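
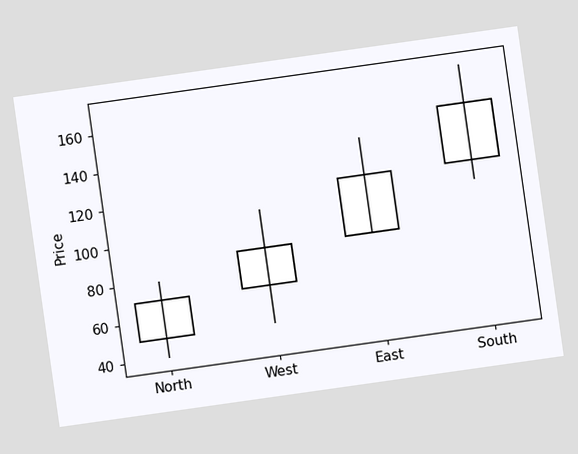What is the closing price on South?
The chart is tilted about 8° counter-clockwise. The South candle closes at 150.

150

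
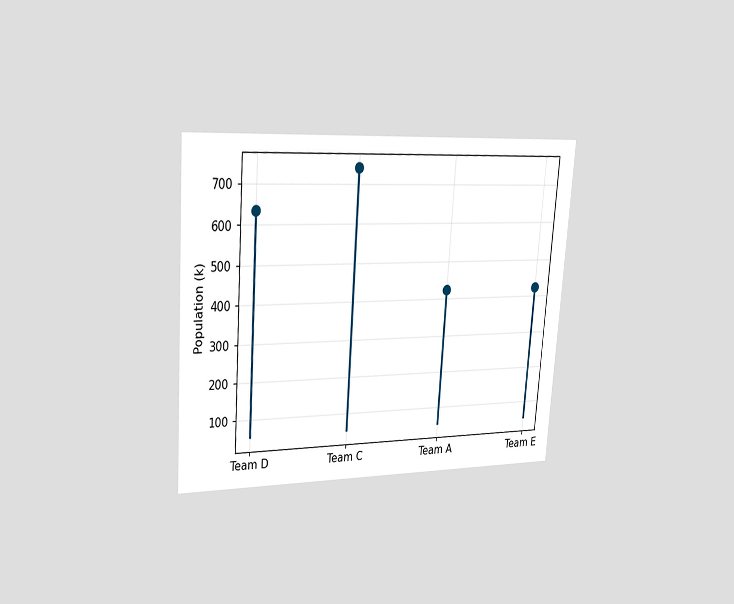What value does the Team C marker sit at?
The chart is tilted about 4° clockwise and viewed slightly from the left. The Team C marker sits at 742k.

742k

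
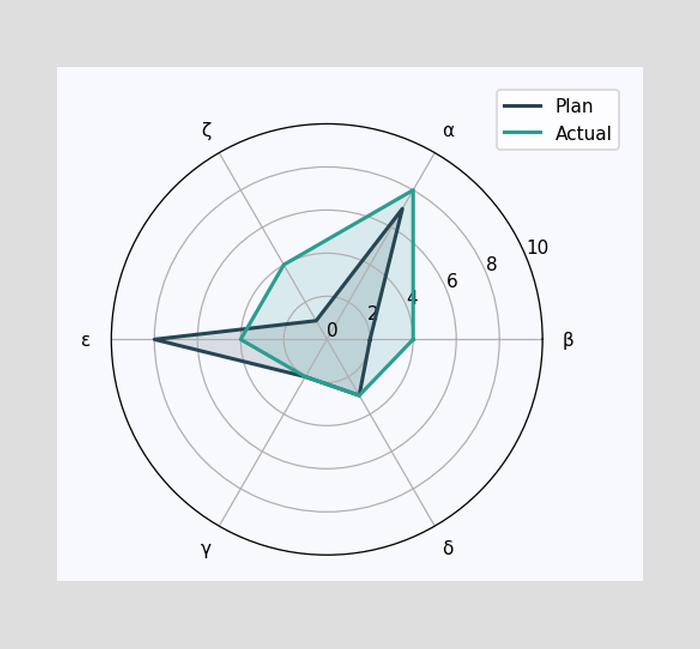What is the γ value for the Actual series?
2

On the γ axis, Actual reaches 2.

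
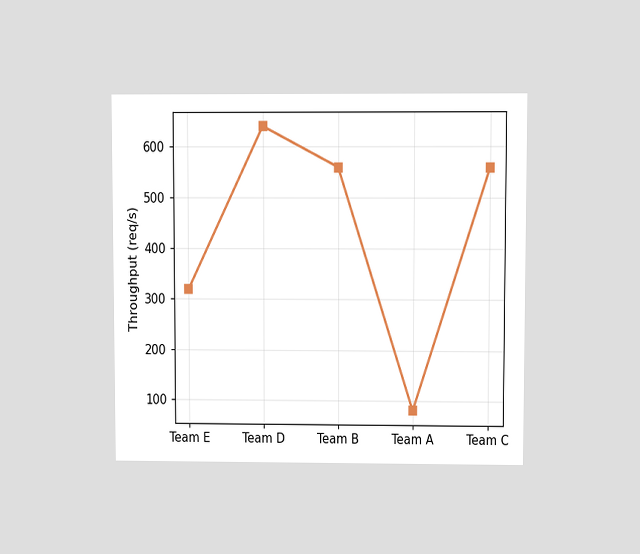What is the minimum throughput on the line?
The chart is viewed at a slight angle. The lowest point is at Team A, and reading across to the y-axis gives 80req/s.

80req/s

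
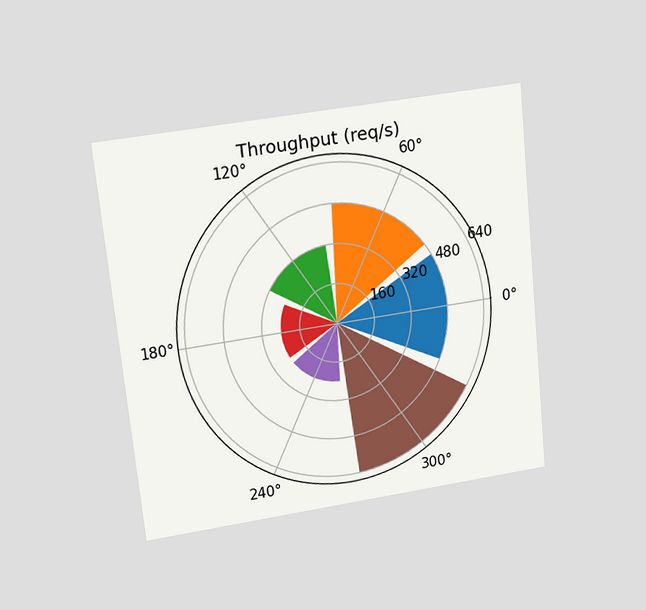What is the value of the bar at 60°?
480req/s

The chart is tilted about 6° counter-clockwise and viewed slightly from above. The bar at 60° reaches 480req/s on the radial axis.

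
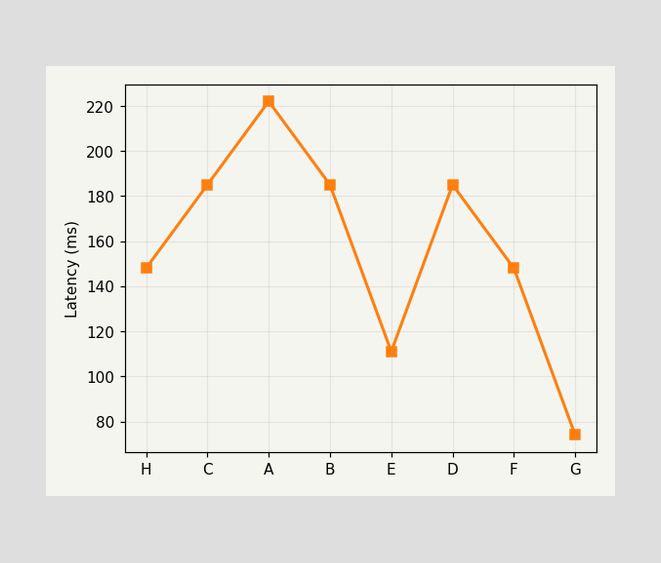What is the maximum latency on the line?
222ms

The highest point is at A, and reading across to the y-axis gives 222ms.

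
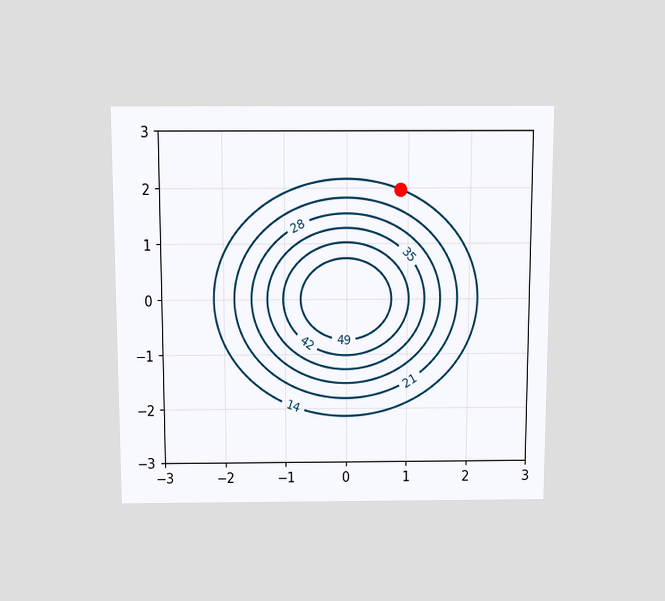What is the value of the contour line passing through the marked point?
The chart is viewed slightly from above. The marked point sits on the contour labelled 14.

14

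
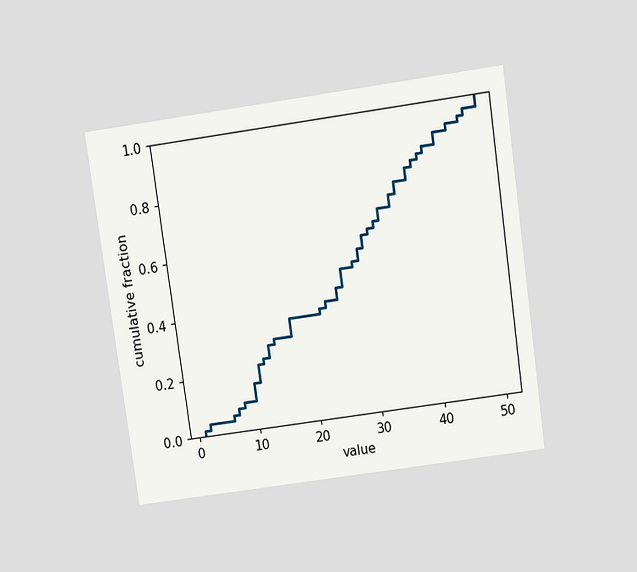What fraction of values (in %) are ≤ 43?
90%

The chart is tilted about 8° counter-clockwise and viewed slightly from above. At x=43 the ECDF step is at 90%.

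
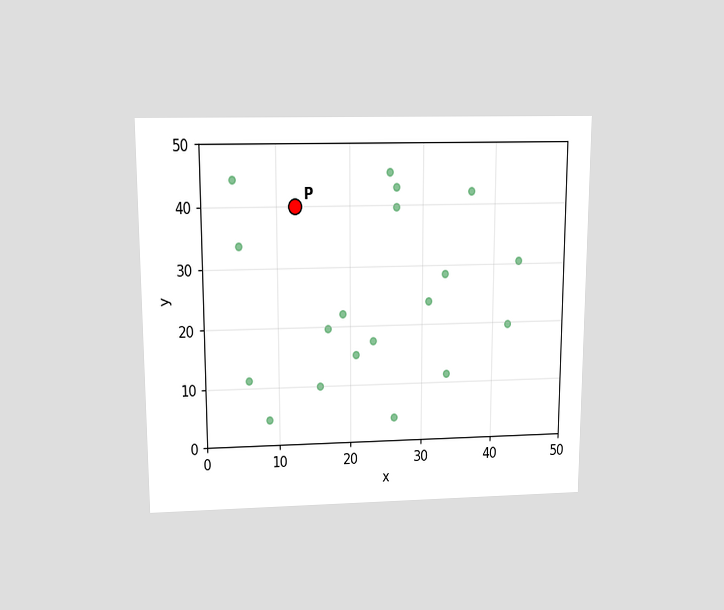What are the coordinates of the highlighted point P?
(12.5, 40)

The chart is viewed slightly from above. Following the gridlines from P to each axis, P sits at (12.5, 40).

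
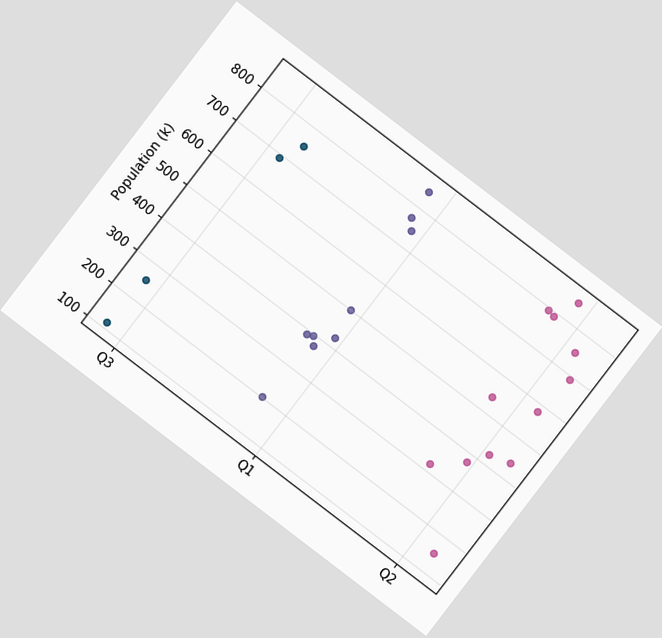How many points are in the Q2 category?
12

The chart is tilted about 37° clockwise. Counting the markers in the Q2 column gives 12.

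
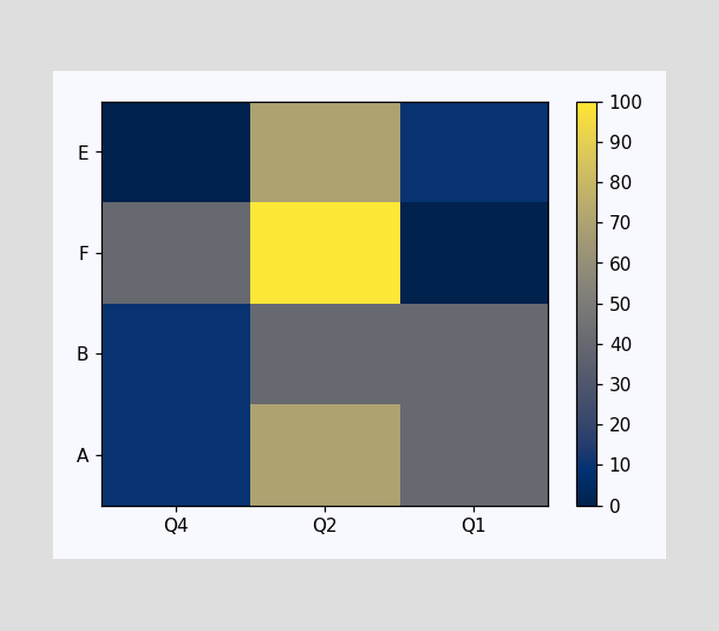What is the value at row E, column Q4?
0

Matching cell (E, Q4) against the colorbar gives 0.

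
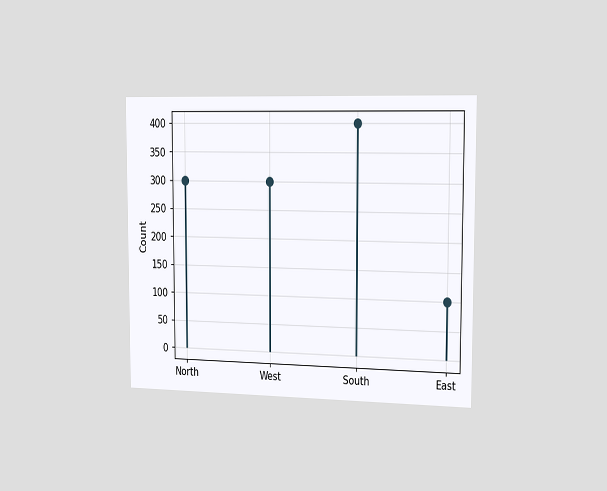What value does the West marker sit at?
The chart is viewed slightly from the right. The West marker sits at 300.

300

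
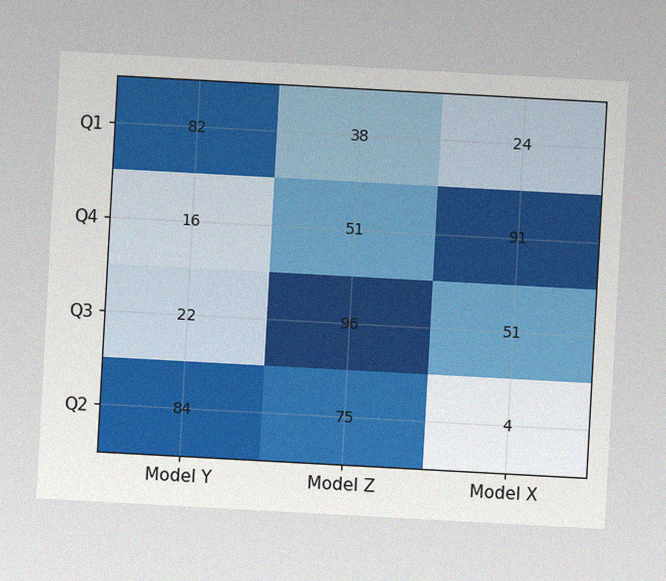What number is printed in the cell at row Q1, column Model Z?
38

The chart is tilted about 3° clockwise, with some photo noise. The (Q1, Model Z) cell reads 38.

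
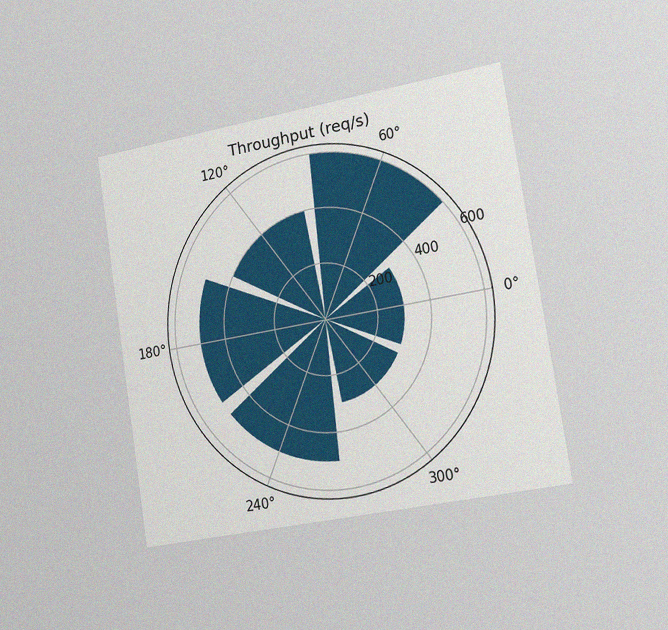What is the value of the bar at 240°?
500req/s

The chart is tilted about 9° counter-clockwise and viewed slightly from the right, with some photo noise. The bar at 240° reaches 500req/s on the radial axis.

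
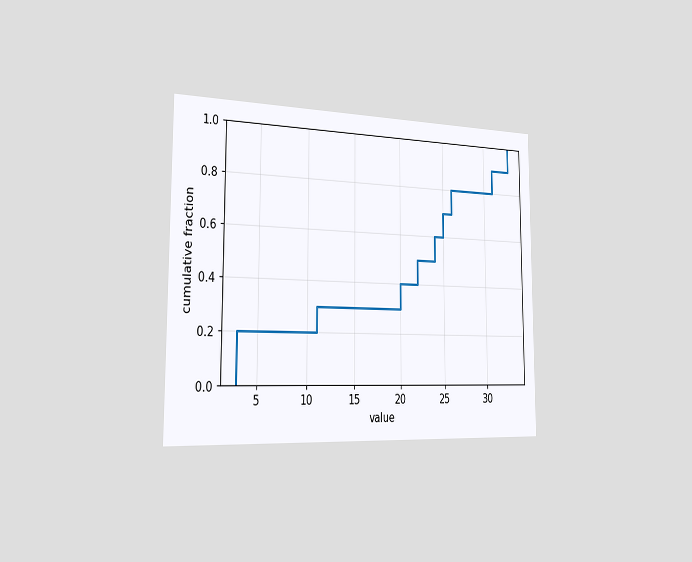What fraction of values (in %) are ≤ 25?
The chart is viewed slightly from the left. At x=25 the ECDF step is at 70%.

70%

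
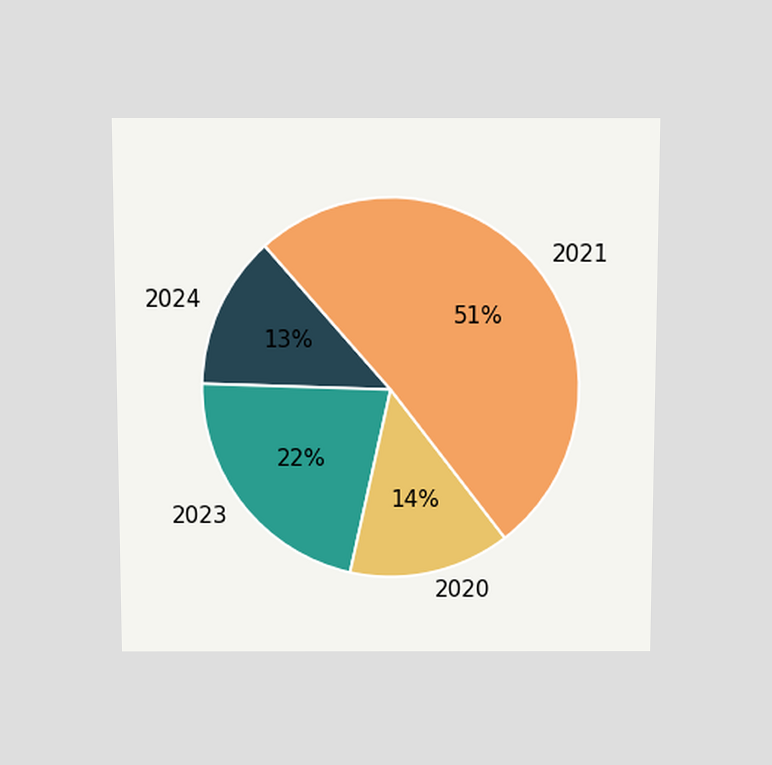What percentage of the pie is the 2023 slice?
The chart is viewed slightly from above. The 2023 slice takes up 22% of the pie.

22%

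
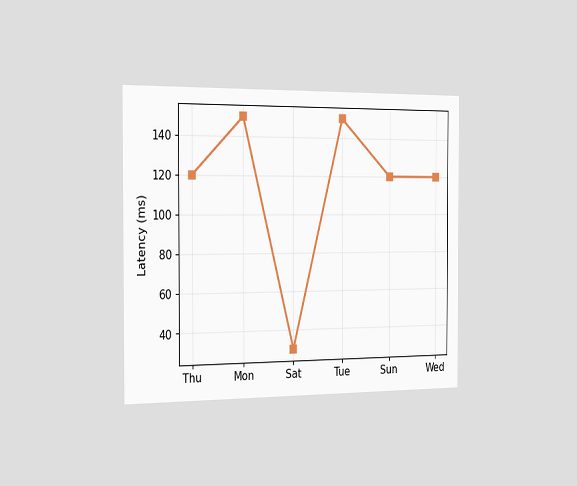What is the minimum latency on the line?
30ms

The chart is viewed slightly from the left. The lowest point is at Sat, and reading across to the y-axis gives 30ms.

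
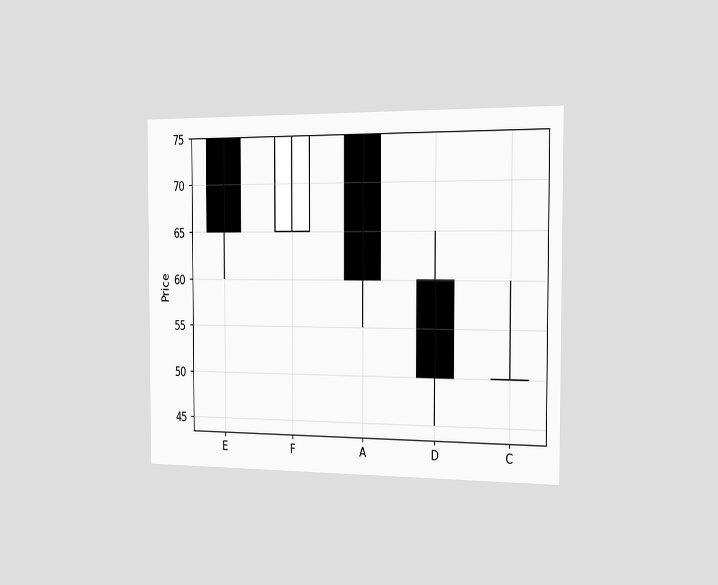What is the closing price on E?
65

The chart is viewed slightly from the right. The E candle closes at 65.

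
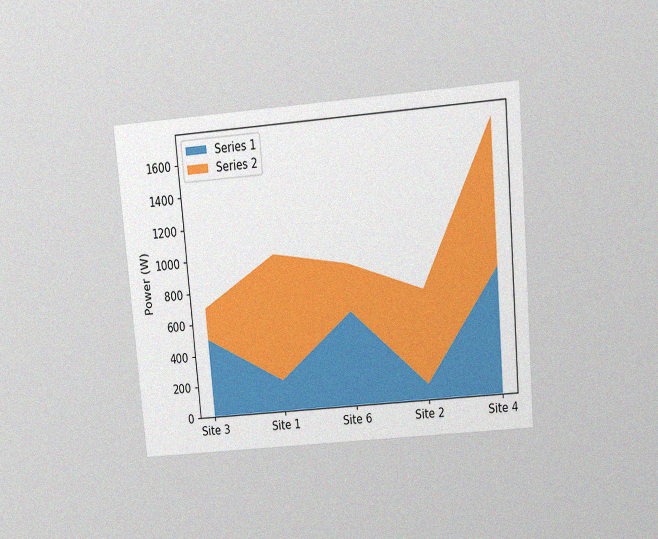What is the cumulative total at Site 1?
The chart is tilted about 5° counter-clockwise and viewed slightly from above, with some photo noise. The stacked total at Site 1 reaches 1000W.

1000W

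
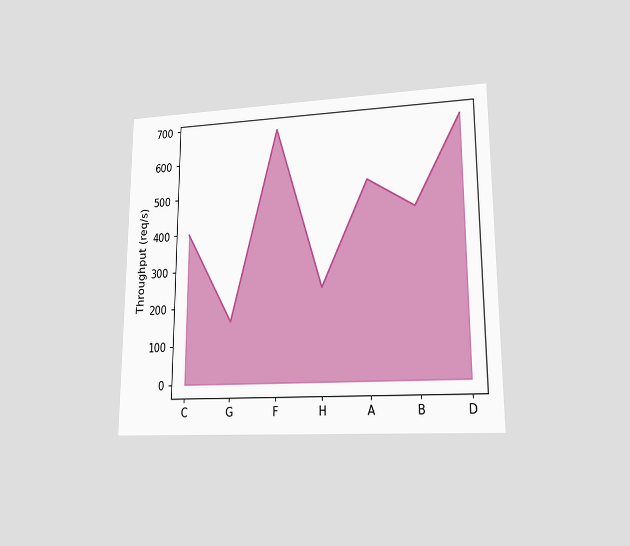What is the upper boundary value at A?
520req/s

The chart is viewed at a slight angle. At A the upper boundary is at 520req/s.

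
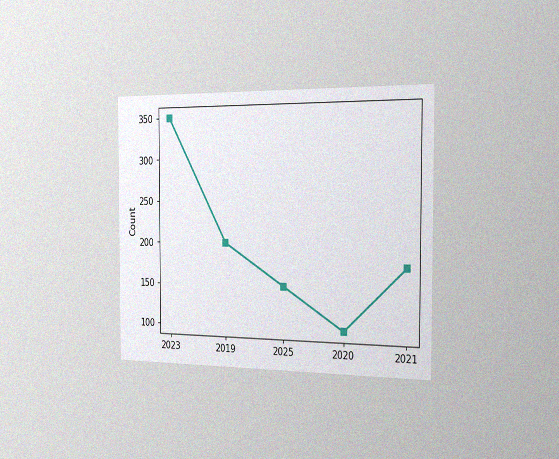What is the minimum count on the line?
The chart is viewed slightly from the right, with some photo noise. The lowest point is at 2020, and reading across to the y-axis gives 100.

100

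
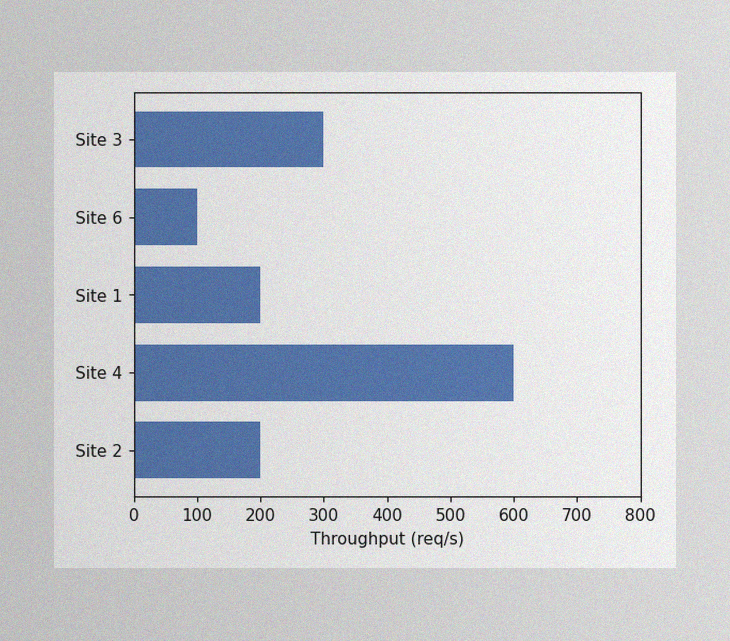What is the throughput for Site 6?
The image has some photo noise and uneven lighting. Reading along the chart's x-axis, the Site 6 bar reaches 100req/s.

100req/s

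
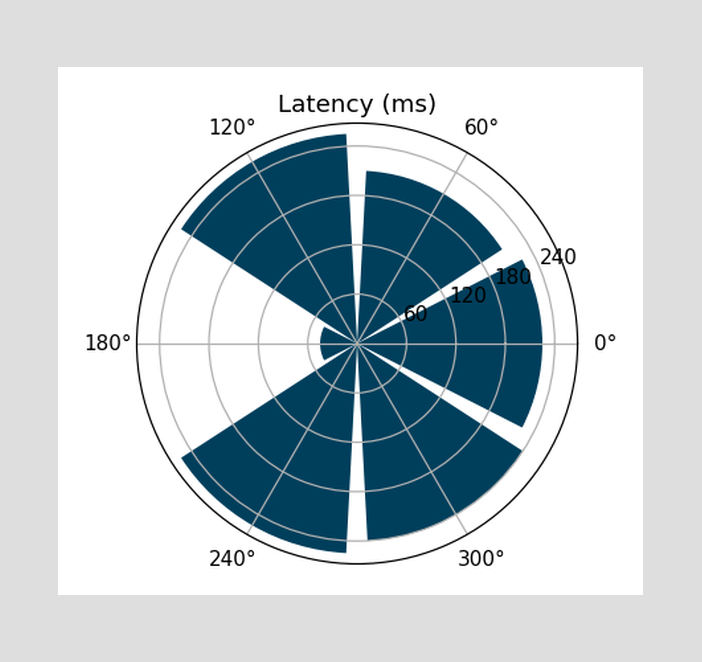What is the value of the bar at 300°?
The bar at 300° reaches 240ms on the radial axis.

240ms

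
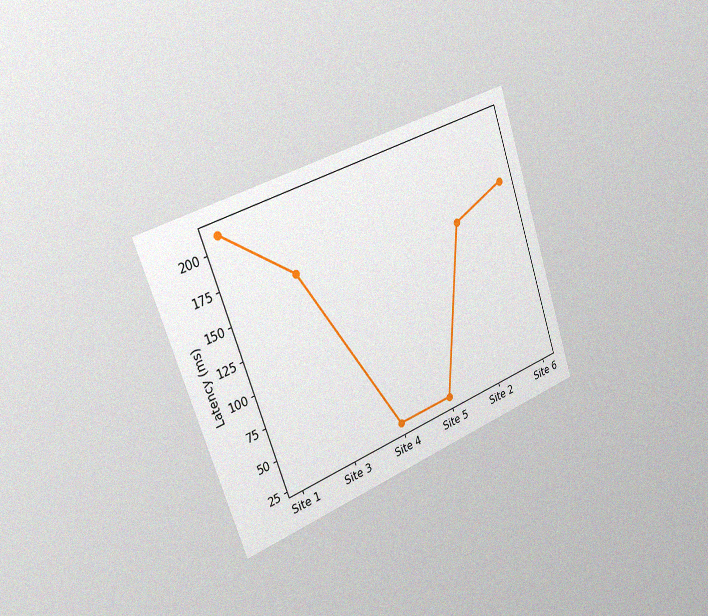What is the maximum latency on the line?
210ms

The chart is tilted about 20° counter-clockwise and viewed slightly from the left, with some photo noise. The highest point is at Site 1, and reading across to the y-axis gives 210ms.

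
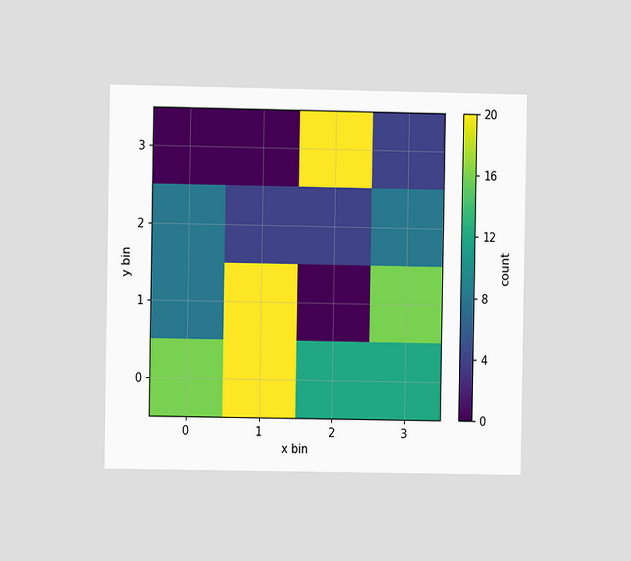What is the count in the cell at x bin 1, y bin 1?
20

The chart is viewed at a slight angle. Matching the cell (1, 1) against the colorbar gives 20.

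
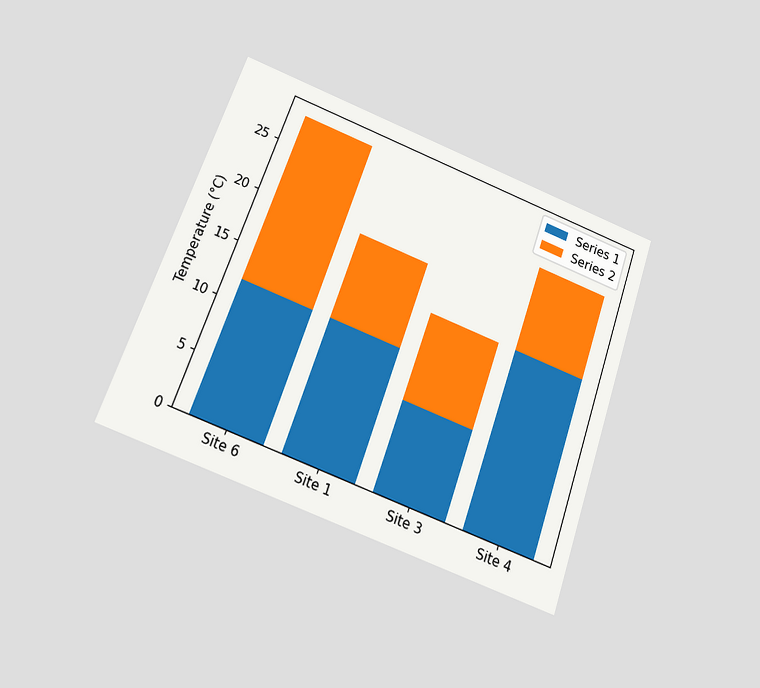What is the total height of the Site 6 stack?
The chart is tilted about 20° clockwise and viewed slightly from below. The Site 6 stack's top reaches 28°C on the y-axis.

28°C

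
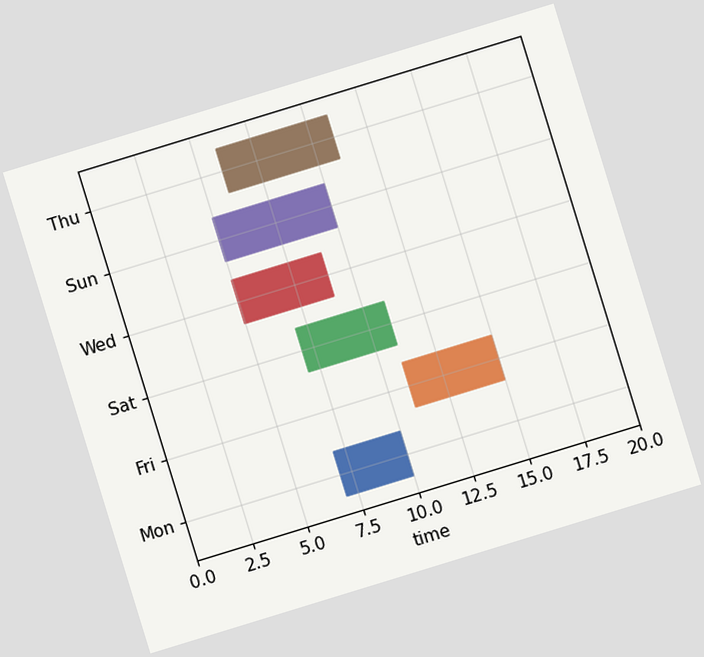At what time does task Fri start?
The chart is tilted about 17° counter-clockwise. The Fri bar begins at t=11.

11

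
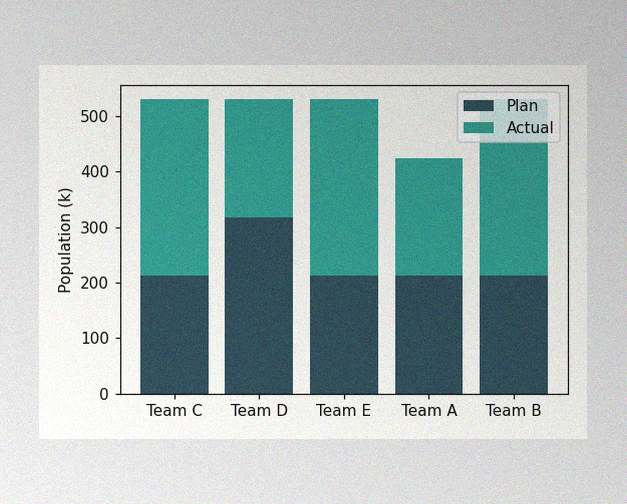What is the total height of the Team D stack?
The image has some photo noise and uneven lighting. The Team D stack's top reaches 530k on the y-axis.

530k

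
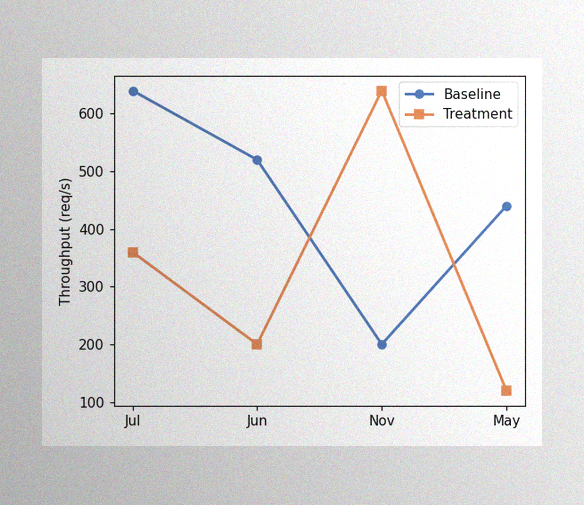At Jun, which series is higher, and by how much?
Baseline, by 320req/s

The image has some photo noise and uneven lighting. At Jun, Baseline sits above the other line by 320req/s.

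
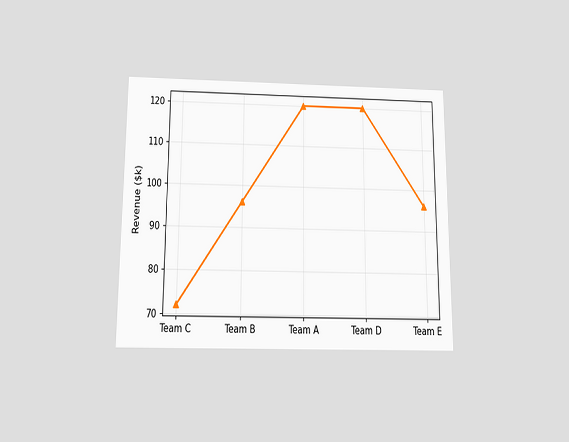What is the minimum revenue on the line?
The chart is viewed slightly from below. The lowest point is at Team C, and reading across to the y-axis gives $72k.

$72k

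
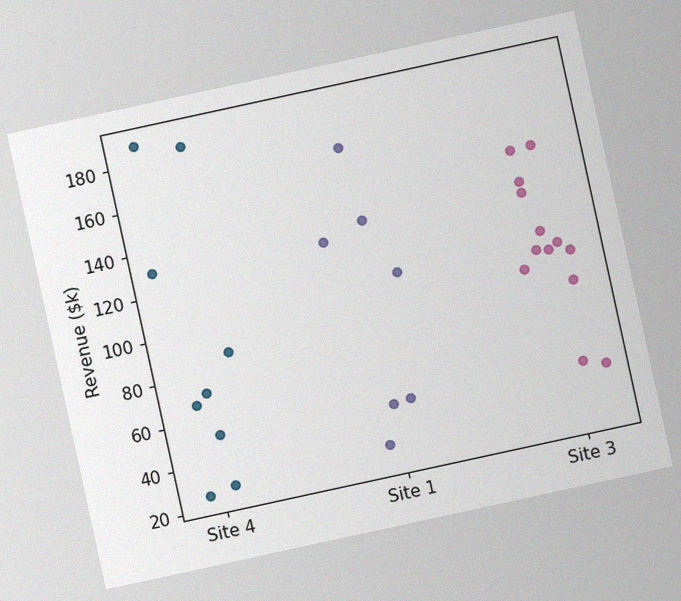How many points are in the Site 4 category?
The chart is tilted about 12° counter-clockwise, with some photo noise. Counting the markers in the Site 4 column gives 9.

9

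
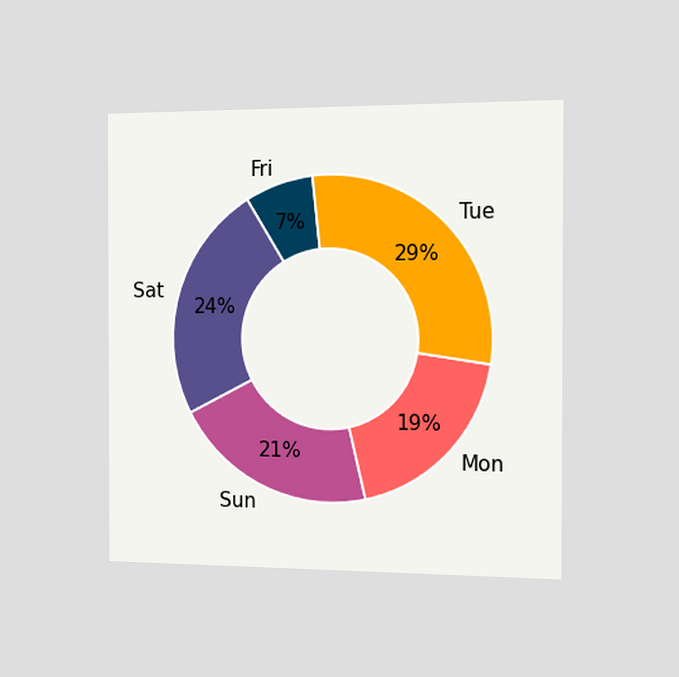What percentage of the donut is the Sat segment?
The chart is viewed slightly from the right. The Sat segment takes up 24% of the ring.

24%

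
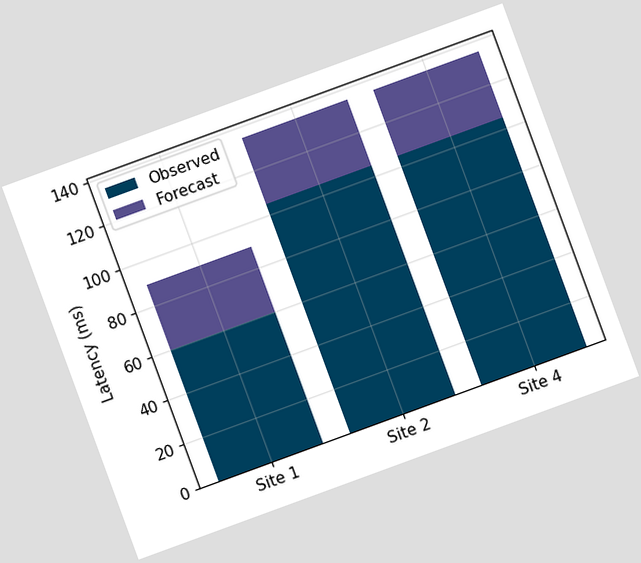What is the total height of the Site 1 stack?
90ms

The chart is tilted about 20° counter-clockwise. The Site 1 stack's top reaches 90ms on the y-axis.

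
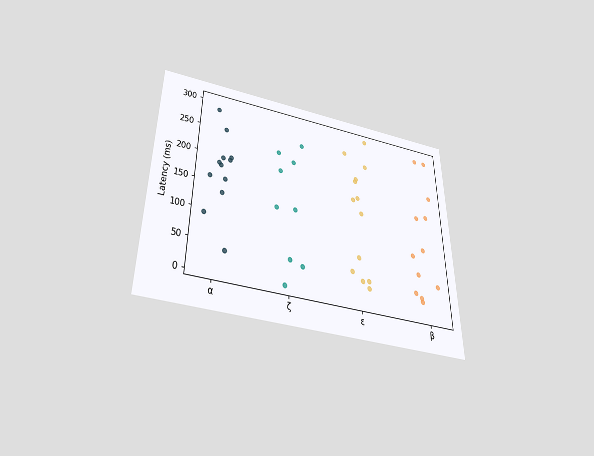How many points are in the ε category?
13

The chart is viewed slightly from below. Counting the markers in the ε column gives 13.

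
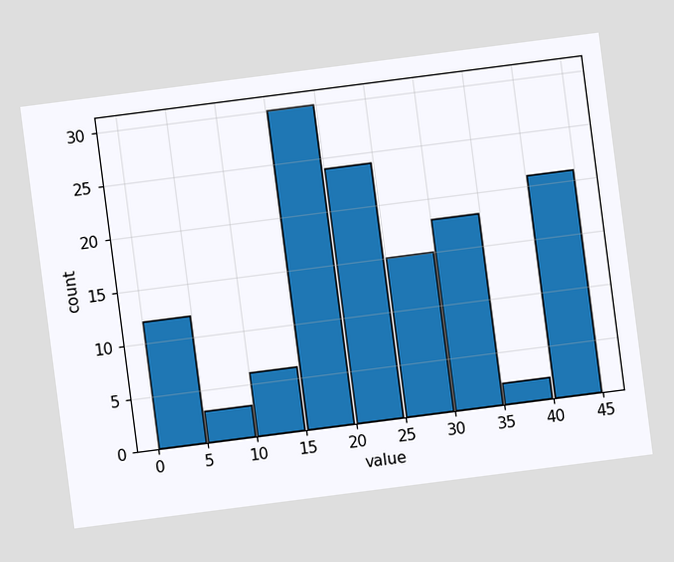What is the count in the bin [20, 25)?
The chart is tilted about 7° counter-clockwise. The [20, 25) bin has height 24.

24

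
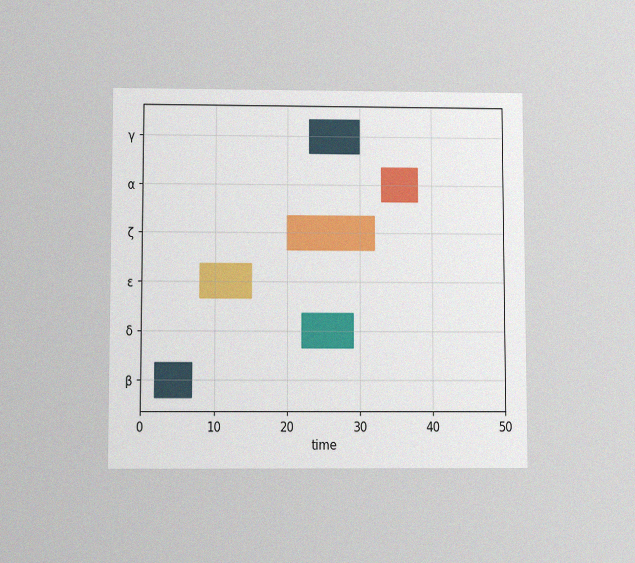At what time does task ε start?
The chart is viewed slightly from below, with some photo noise. The ε bar begins at t=8.

8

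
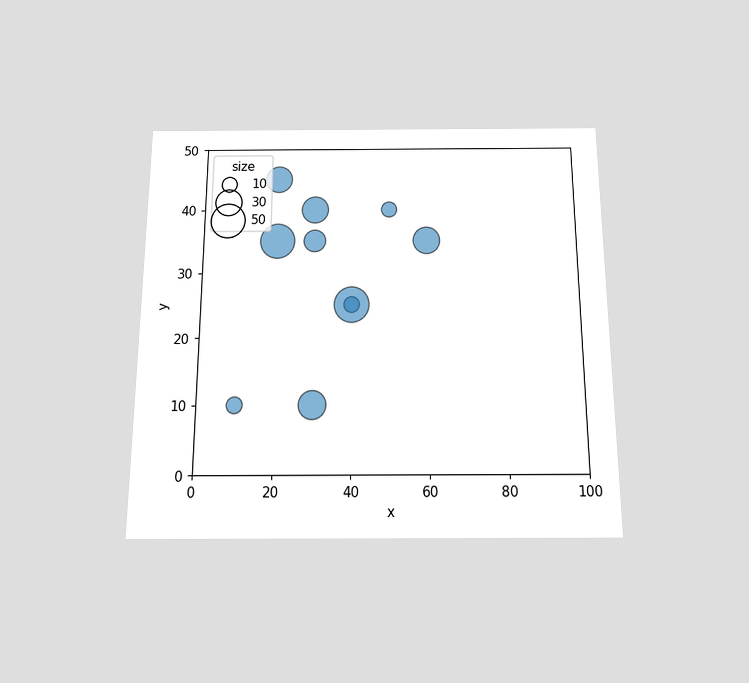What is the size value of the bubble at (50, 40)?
10

The chart is viewed slightly from below. Matching the bubble at (50, 40) against the size legend gives 10.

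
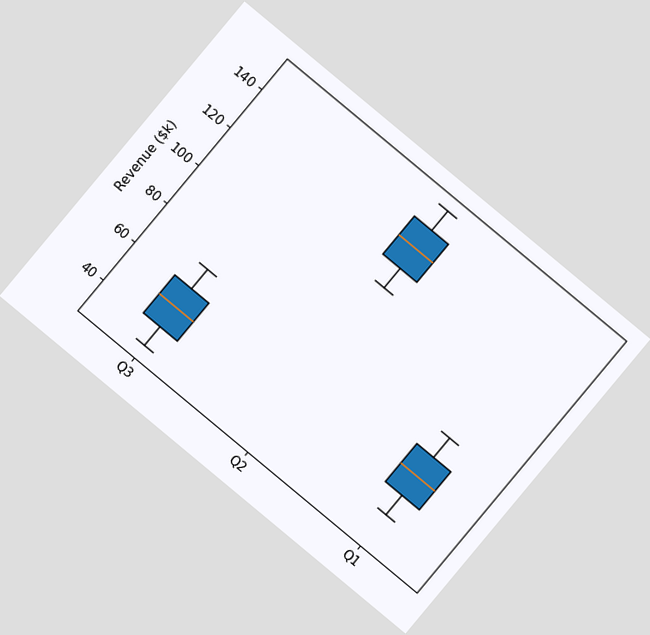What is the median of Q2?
$130k

The chart is tilted about 40° clockwise. The median line in the Q2 box sits at $130k.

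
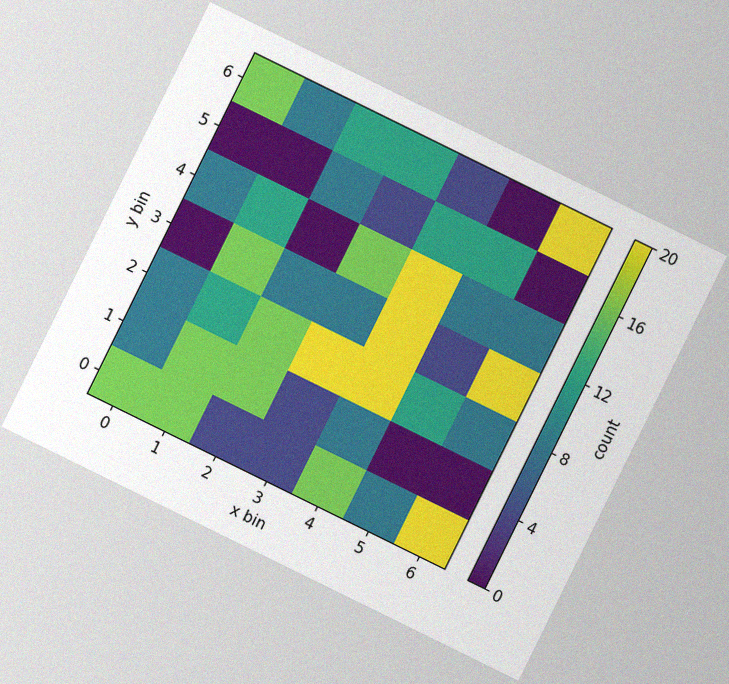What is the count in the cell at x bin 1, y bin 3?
16

The chart is tilted about 26° clockwise, with some photo noise. Matching the cell (1, 3) against the colorbar gives 16.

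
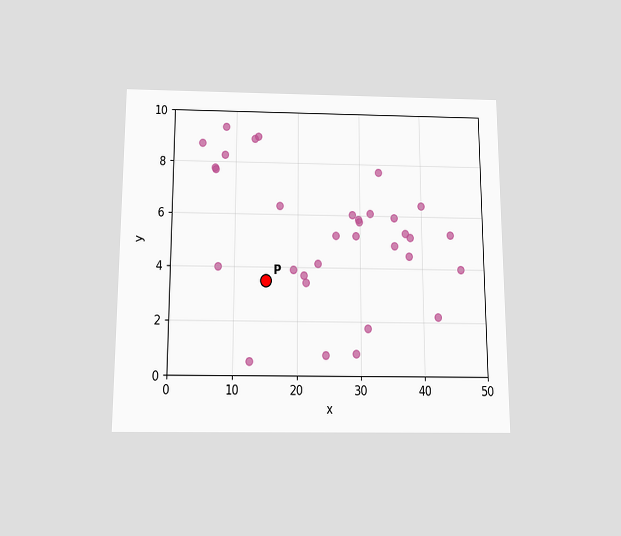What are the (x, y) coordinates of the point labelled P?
The chart is viewed slightly from below. Following the gridlines from P to each axis, P sits at (15, 3.5).

(15, 3.5)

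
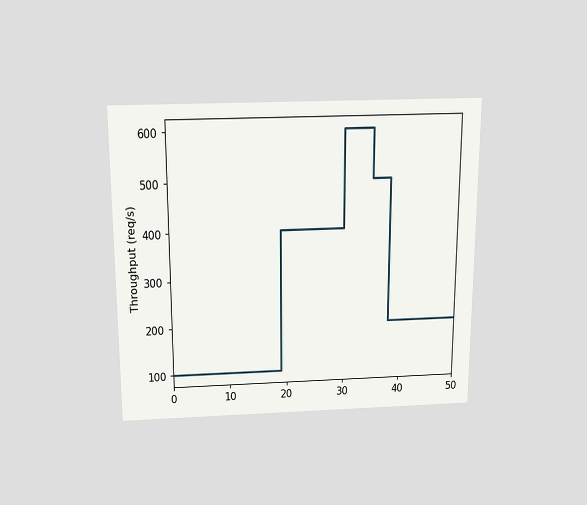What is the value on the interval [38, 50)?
200req/s

The chart is viewed slightly from above. On [38, 50) the step sits at 200req/s.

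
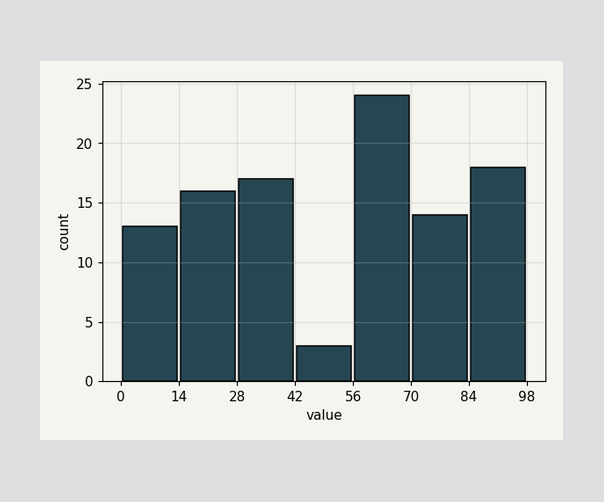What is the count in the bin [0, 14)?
The [0, 14) bin has height 13.

13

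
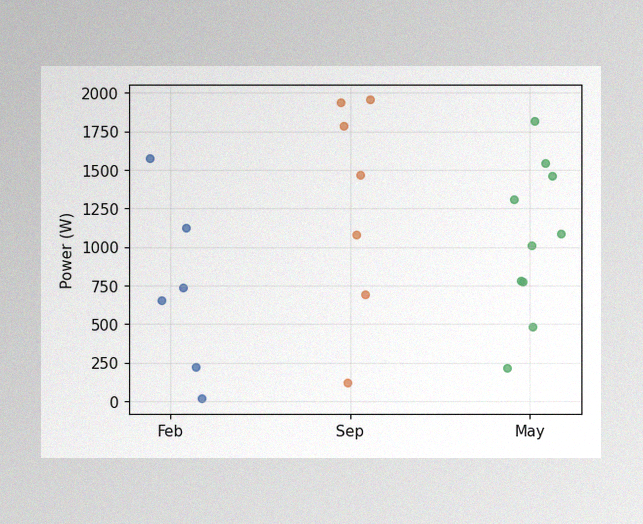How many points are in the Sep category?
7

The image has some photo noise and uneven lighting. Counting the markers in the Sep column gives 7.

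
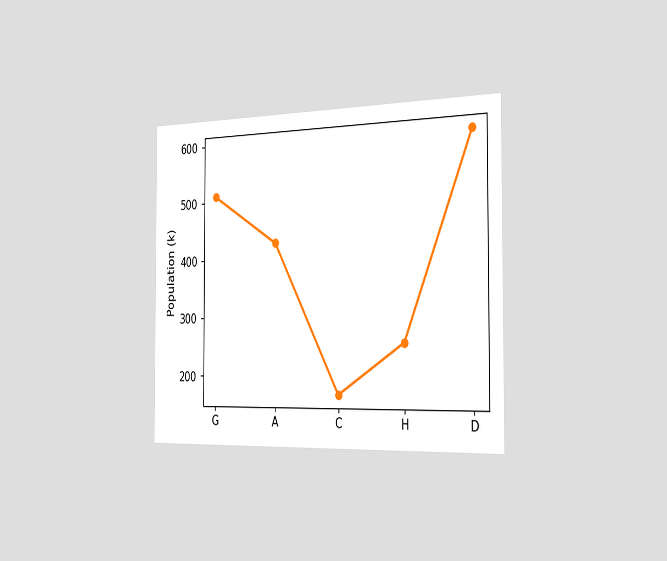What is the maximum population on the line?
The chart is viewed slightly from the right. The highest point is at D, and reading across to the y-axis gives 595k.

595k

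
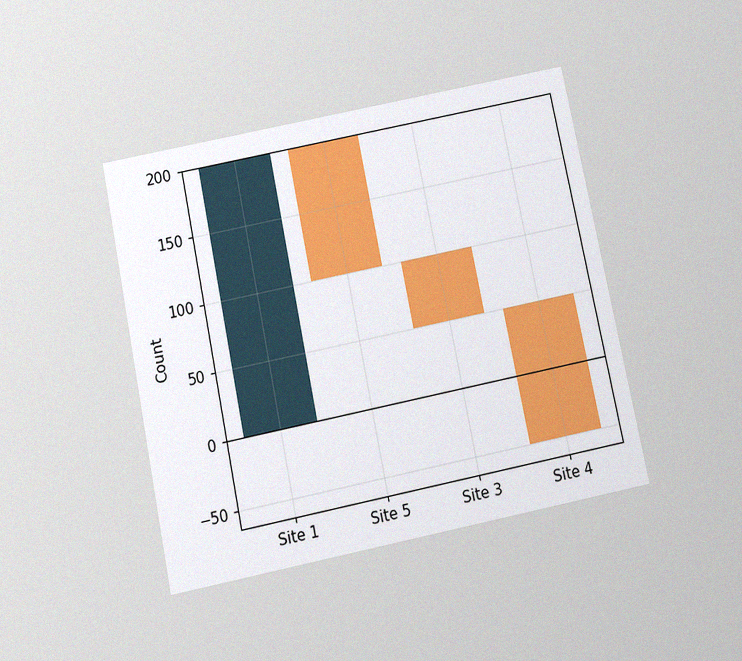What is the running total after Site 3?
50

The chart is tilted about 12° counter-clockwise and viewed slightly from below, with some photo noise. After Site 3 the running total reaches 50.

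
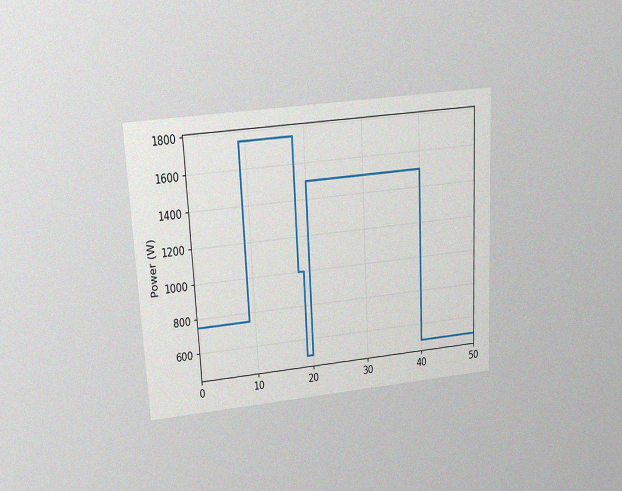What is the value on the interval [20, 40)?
1500W

The chart is tilted about 3° counter-clockwise and viewed slightly from above, with some photo noise. On [20, 40) the step sits at 1500W.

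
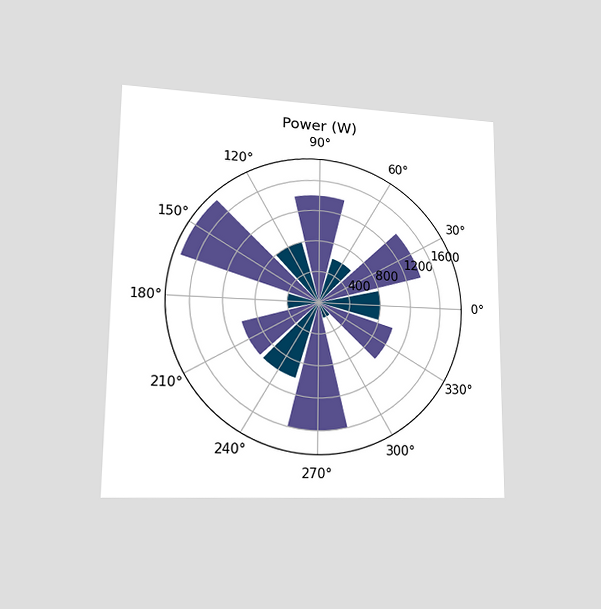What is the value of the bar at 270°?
The chart is viewed at a slight angle. The bar at 270° reaches 1600W on the radial axis.

1600W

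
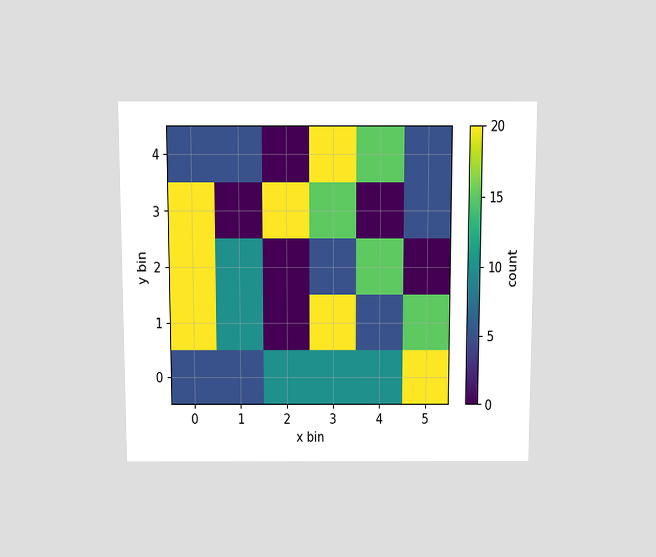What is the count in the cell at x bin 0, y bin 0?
5

The chart is viewed slightly from above. Matching the cell (0, 0) against the colorbar gives 5.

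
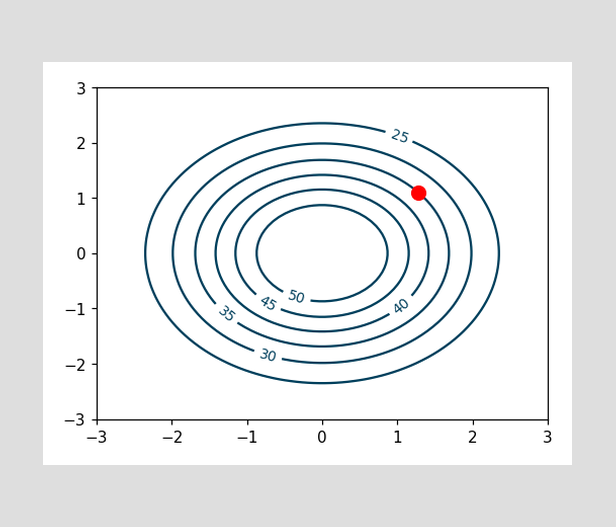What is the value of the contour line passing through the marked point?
The marked point sits on the contour labelled 35.

35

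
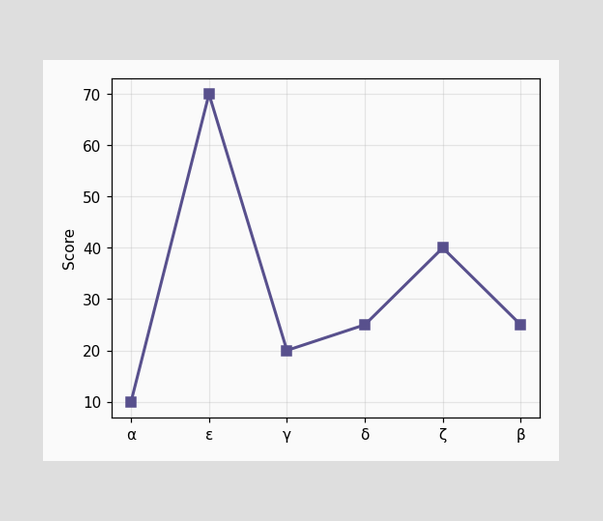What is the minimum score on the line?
The lowest point is at α, and reading across to the y-axis gives 10.

10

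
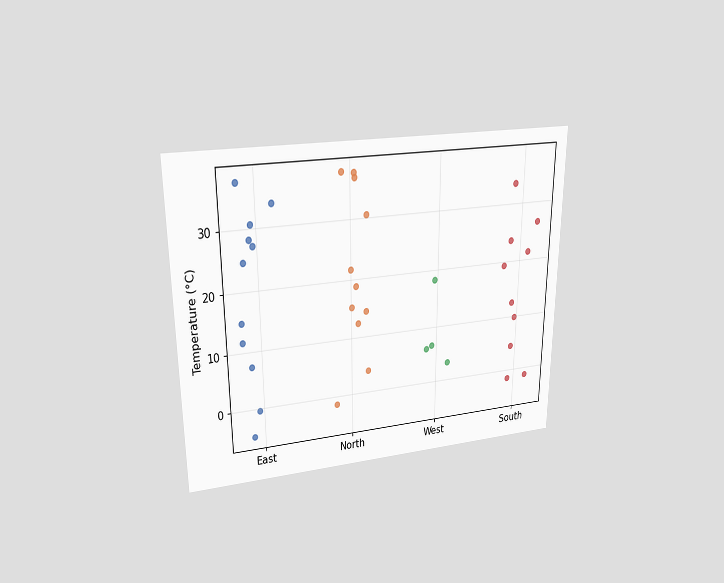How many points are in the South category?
The chart is viewed slightly from above. Counting the markers in the South column gives 10.

10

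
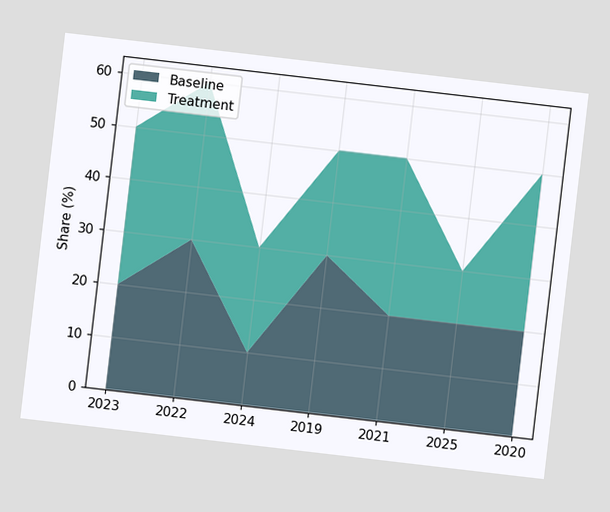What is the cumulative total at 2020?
50%

The chart is tilted about 7° clockwise. The stacked total at 2020 reaches 50%.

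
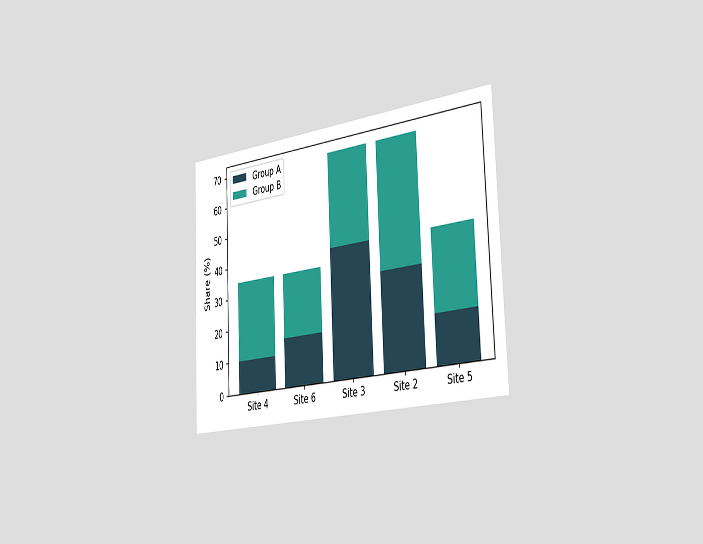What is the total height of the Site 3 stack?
70%

The chart is tilted about 3° counter-clockwise and viewed slightly from the right. The Site 3 stack's top reaches 70% on the y-axis.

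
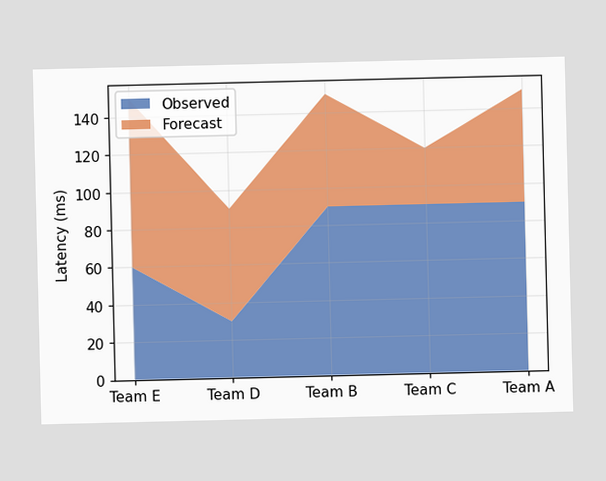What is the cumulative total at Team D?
The stacked total at Team D reaches 90ms.

90ms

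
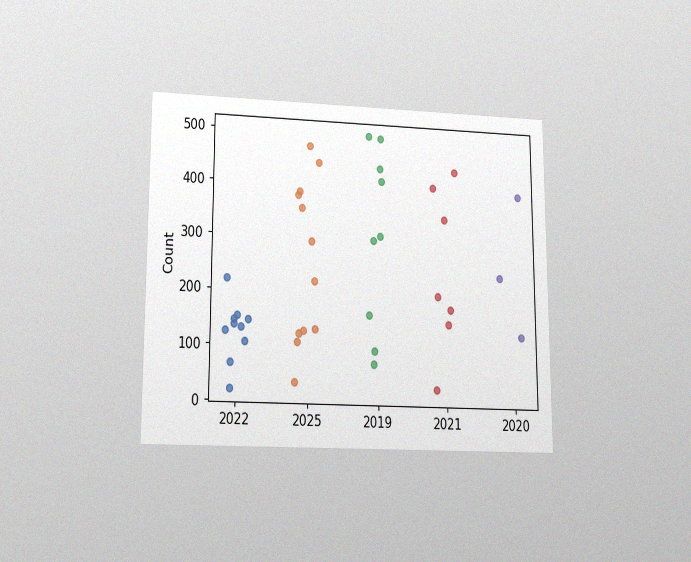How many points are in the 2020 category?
3

The chart is viewed at a slight angle, with some photo noise. Counting the markers in the 2020 column gives 3.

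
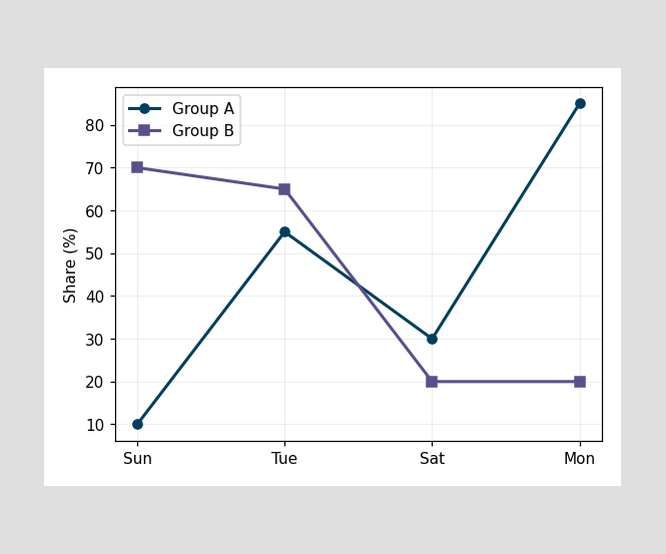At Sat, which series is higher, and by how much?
At Sat, Group A sits above the other line by 10%.

Group A, by 10%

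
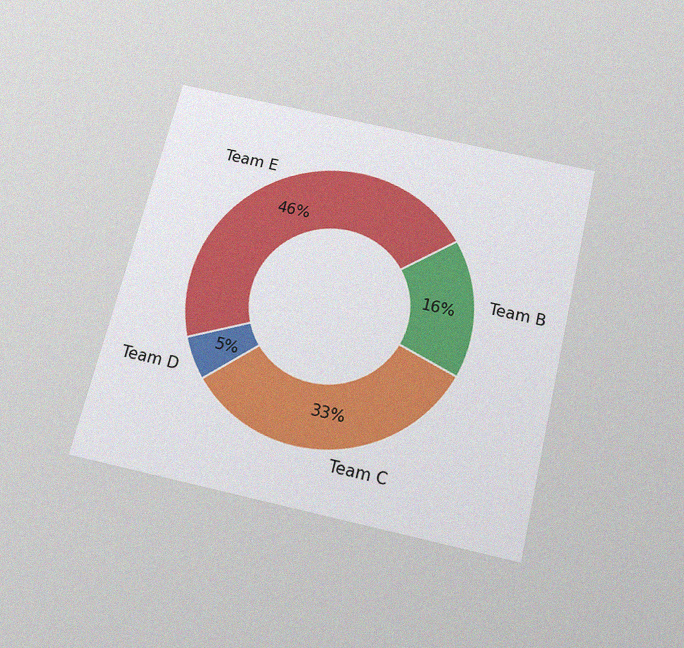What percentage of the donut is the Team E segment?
46%

The chart is tilted about 14° clockwise and viewed slightly from below, with some photo noise. The Team E segment takes up 46% of the ring.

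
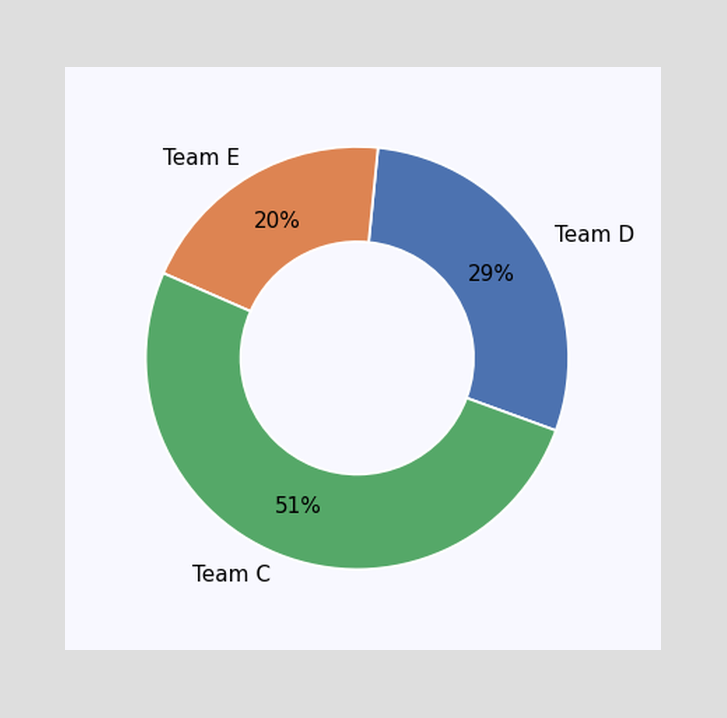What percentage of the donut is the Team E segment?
20%

The Team E segment takes up 20% of the ring.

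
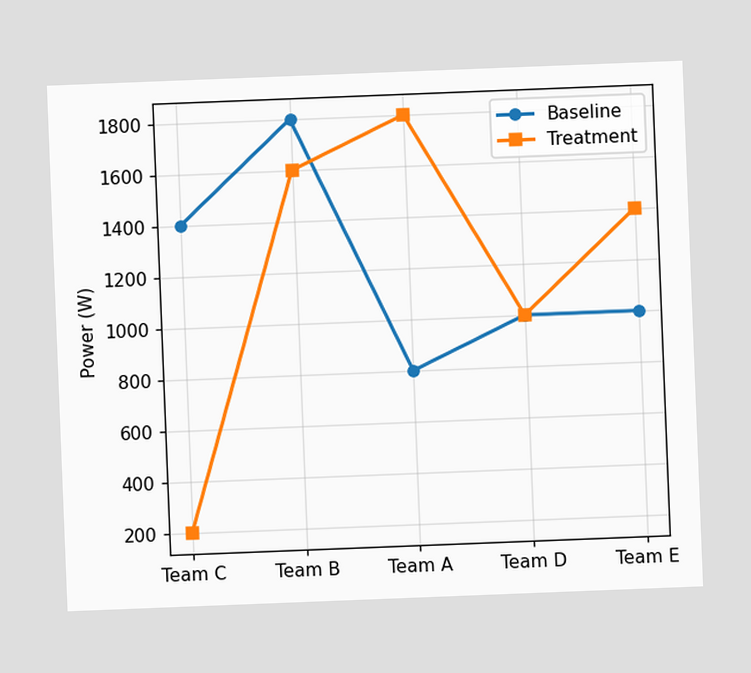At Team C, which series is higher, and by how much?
The chart is tilted about 2° counter-clockwise. At Team C, Baseline sits above the other line by 1200W.

Baseline, by 1200W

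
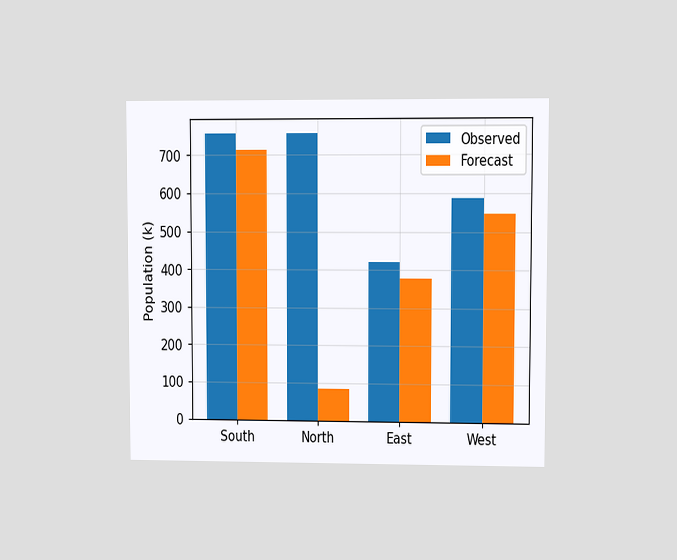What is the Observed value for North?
The chart is viewed at a slight angle. The Observed bar at North reaches 756k on the y-axis.

756k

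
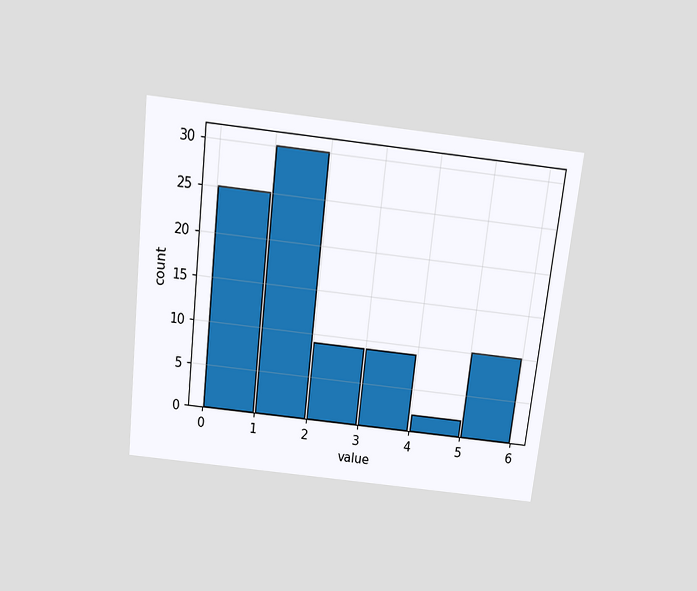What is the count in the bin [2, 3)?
The chart is tilted about 7° clockwise and viewed slightly from above. The [2, 3) bin has height 9.

9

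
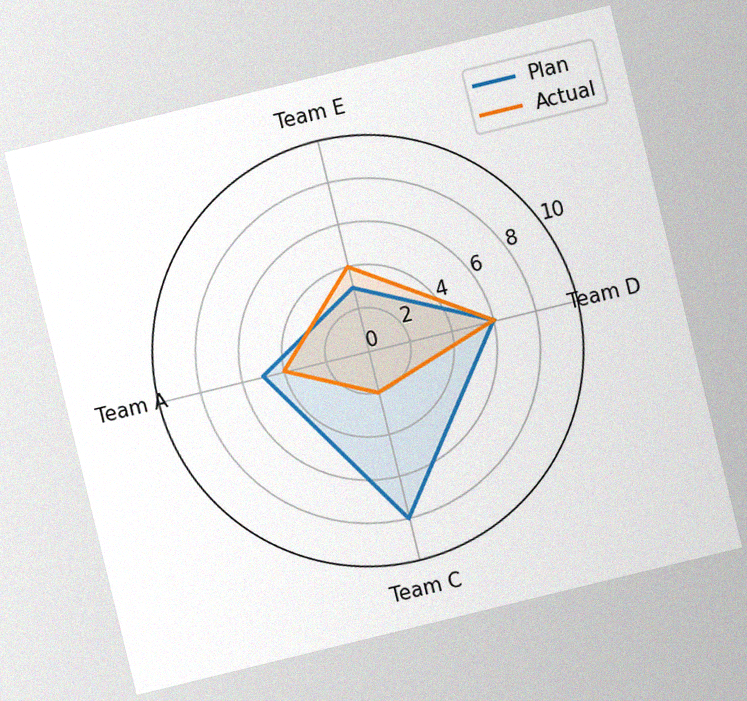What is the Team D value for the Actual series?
The chart is tilted about 14° counter-clockwise, with some photo noise. On the Team D axis, Actual reaches 6.

6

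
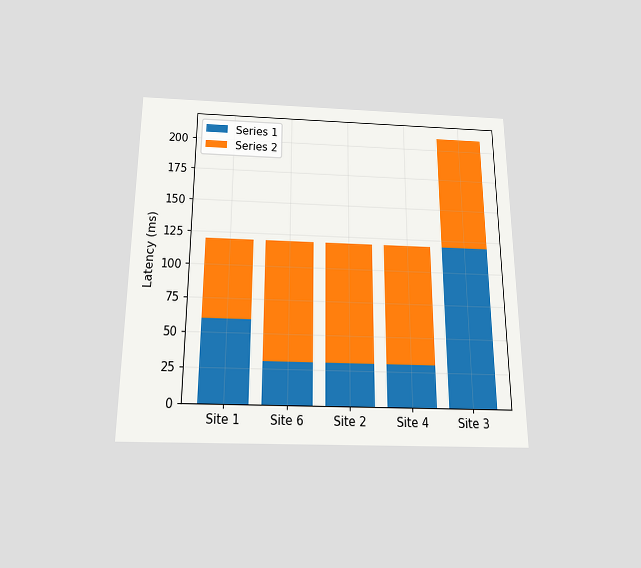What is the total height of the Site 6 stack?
The chart is viewed slightly from below. The Site 6 stack's top reaches 120ms on the y-axis.

120ms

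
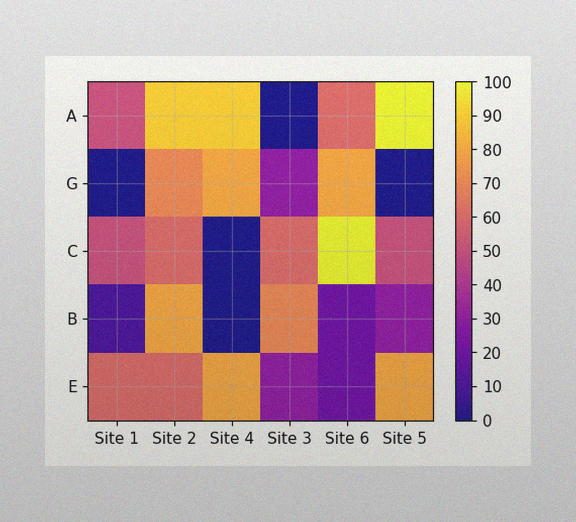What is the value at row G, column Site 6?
The image has some photo noise and uneven lighting. Matching cell (G, Site 6) against the colorbar gives 80.

80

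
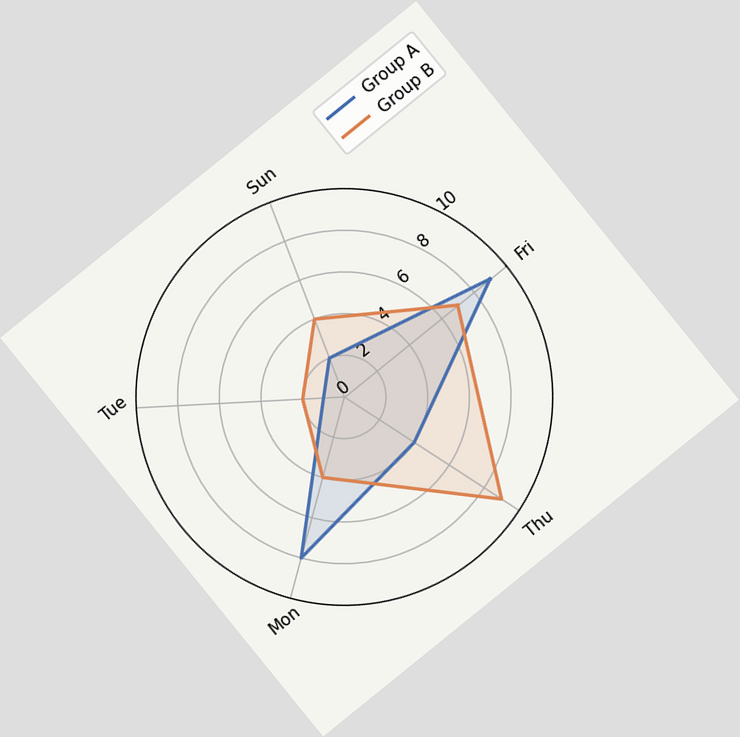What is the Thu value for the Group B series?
The chart is tilted about 39° counter-clockwise. On the Thu axis, Group B reaches 9.

9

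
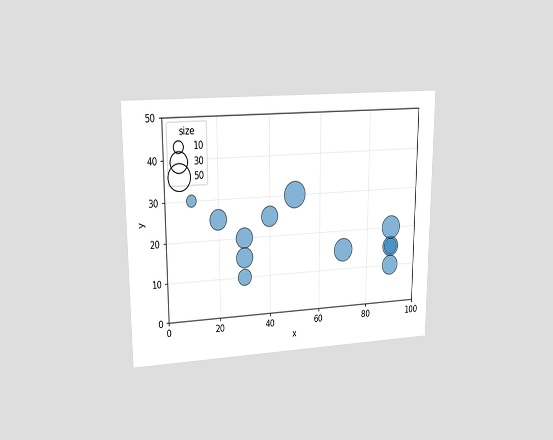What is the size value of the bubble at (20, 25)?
30

The chart is viewed at a slight angle. Matching the bubble at (20, 25) against the size legend gives 30.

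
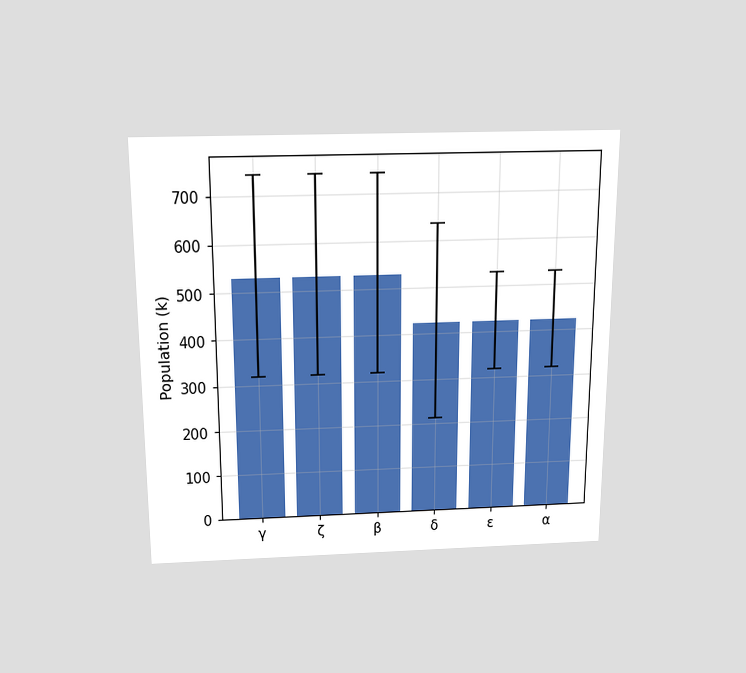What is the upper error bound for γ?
742k

The chart is viewed slightly from above. The γ bar's upper whisker reaches 742k.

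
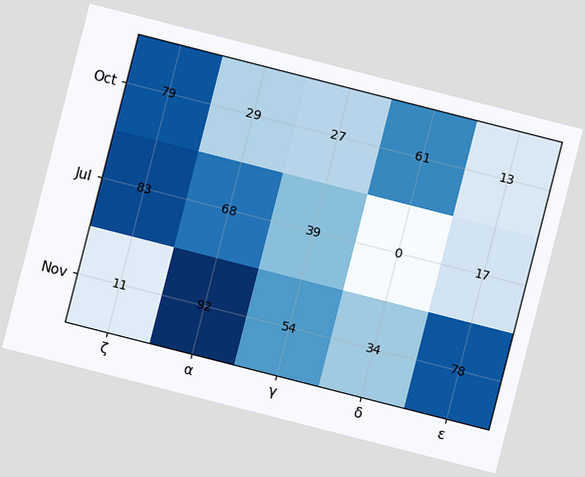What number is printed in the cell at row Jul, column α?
68

The chart is tilted about 14° clockwise. The (Jul, α) cell reads 68.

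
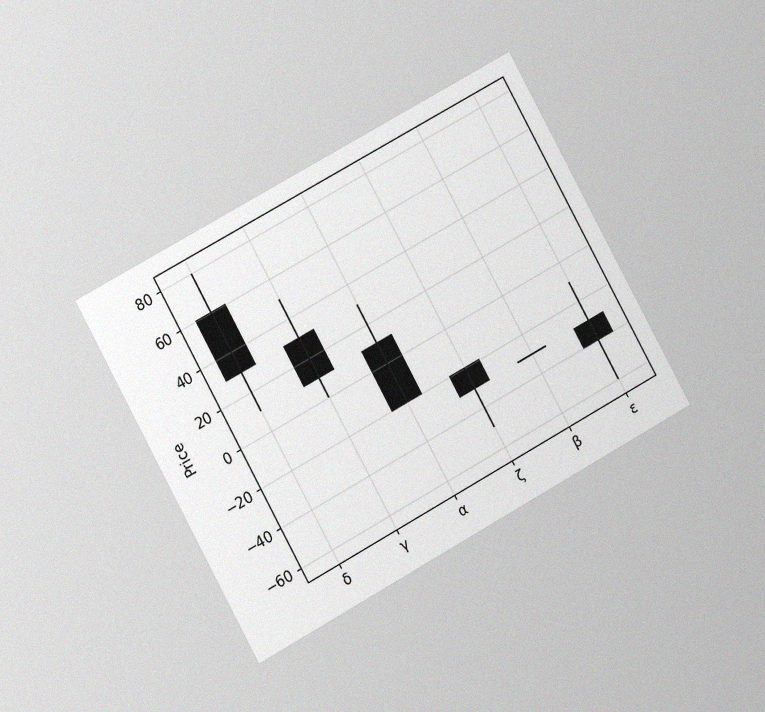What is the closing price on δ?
30

The chart is tilted about 29° counter-clockwise and viewed at a slight angle, with some photo noise. The δ candle closes at 30.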